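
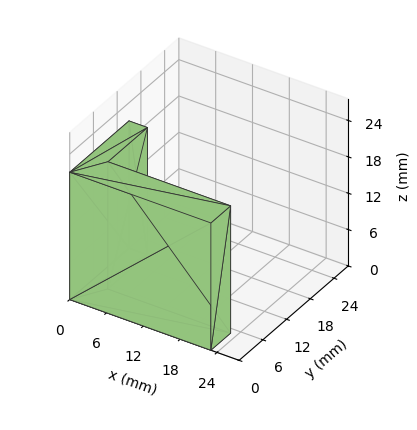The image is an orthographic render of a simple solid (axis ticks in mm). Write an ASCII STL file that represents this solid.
Reading the render: the shape is an L-shaped prism: outer 23 × 15 mm, arm thicknesses ≈ 5 mm (horizontal) and 3 mm (vertical), extruded 21 mm in z (dimensions read to the nearest mm from the axis ticks). For the STL, each face is triangulated and given an outward normal.

solid part
  facet normal 0.0000 0.0000 -1.0000
    outer loop
      vertex 23.00 5.00 0.00
      vertex 23.00 0.00 0.00
      vertex 0.00 0.00 0.00
    endloop
  endfacet
  facet normal 0.0000 0.0000 -1.0000
    outer loop
      vertex 3.00 5.00 0.00
      vertex 23.00 5.00 0.00
      vertex 0.00 0.00 0.00
    endloop
  endfacet
  facet normal 0.0000 0.0000 -1.0000
    outer loop
      vertex 3.00 15.00 0.00
      vertex 3.00 5.00 0.00
      vertex 0.00 0.00 0.00
    endloop
  endfacet
  facet normal 0.0000 0.0000 -1.0000
    outer loop
      vertex 0.00 15.00 0.00
      vertex 3.00 15.00 0.00
      vertex 0.00 0.00 0.00
    endloop
  endfacet
  facet normal 0.0000 0.0000 1.0000
    outer loop
      vertex 0.00 0.00 21.00
      vertex 23.00 0.00 21.00
      vertex 23.00 5.00 21.00
    endloop
  endfacet
  facet normal 0.0000 0.0000 1.0000
    outer loop
      vertex 0.00 0.00 21.00
      vertex 23.00 5.00 21.00
      vertex 3.00 5.00 21.00
    endloop
  endfacet
  facet normal 0.0000 0.0000 1.0000
    outer loop
      vertex 0.00 0.00 21.00
      vertex 3.00 5.00 21.00
      vertex 3.00 15.00 21.00
    endloop
  endfacet
  facet normal 0.0000 0.0000 1.0000
    outer loop
      vertex 0.00 0.00 21.00
      vertex 3.00 15.00 21.00
      vertex 0.00 15.00 21.00
    endloop
  endfacet
  facet normal 0.0000 -1.0000 0.0000
    outer loop
      vertex 0.00 0.00 0.00
      vertex 23.00 0.00 0.00
      vertex 23.00 0.00 21.00
    endloop
  endfacet
  facet normal 0.0000 -1.0000 0.0000
    outer loop
      vertex 0.00 0.00 0.00
      vertex 23.00 0.00 21.00
      vertex 0.00 0.00 21.00
    endloop
  endfacet
  facet normal 1.0000 0.0000 0.0000
    outer loop
      vertex 23.00 0.00 0.00
      vertex 23.00 5.00 0.00
      vertex 23.00 5.00 21.00
    endloop
  endfacet
  facet normal 1.0000 0.0000 0.0000
    outer loop
      vertex 23.00 0.00 0.00
      vertex 23.00 5.00 21.00
      vertex 23.00 0.00 21.00
    endloop
  endfacet
  facet normal 0.0000 1.0000 0.0000
    outer loop
      vertex 23.00 5.00 0.00
      vertex 3.00 5.00 0.00
      vertex 3.00 5.00 21.00
    endloop
  endfacet
  facet normal 0.0000 1.0000 0.0000
    outer loop
      vertex 23.00 5.00 0.00
      vertex 3.00 5.00 21.00
      vertex 23.00 5.00 21.00
    endloop
  endfacet
  facet normal 1.0000 0.0000 0.0000
    outer loop
      vertex 3.00 5.00 0.00
      vertex 3.00 15.00 0.00
      vertex 3.00 15.00 21.00
    endloop
  endfacet
  facet normal 1.0000 0.0000 0.0000
    outer loop
      vertex 3.00 5.00 0.00
      vertex 3.00 15.00 21.00
      vertex 3.00 5.00 21.00
    endloop
  endfacet
  facet normal 0.0000 1.0000 0.0000
    outer loop
      vertex 3.00 15.00 0.00
      vertex 0.00 15.00 0.00
      vertex 0.00 15.00 21.00
    endloop
  endfacet
  facet normal 0.0000 1.0000 0.0000
    outer loop
      vertex 3.00 15.00 0.00
      vertex 0.00 15.00 21.00
      vertex 3.00 15.00 21.00
    endloop
  endfacet
  facet normal -1.0000 0.0000 0.0000
    outer loop
      vertex 0.00 15.00 0.00
      vertex 0.00 0.00 0.00
      vertex 0.00 0.00 21.00
    endloop
  endfacet
  facet normal -1.0000 0.0000 0.0000
    outer loop
      vertex 0.00 15.00 0.00
      vertex 0.00 0.00 21.00
      vertex 0.00 15.00 21.00
    endloop
  endfacet
endsolid part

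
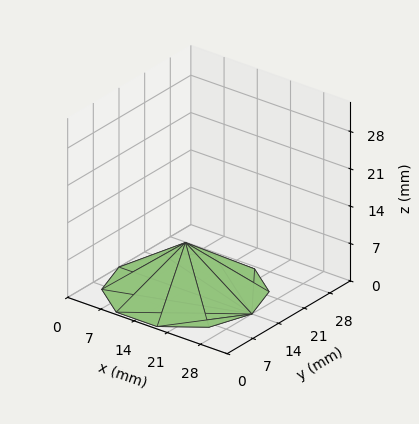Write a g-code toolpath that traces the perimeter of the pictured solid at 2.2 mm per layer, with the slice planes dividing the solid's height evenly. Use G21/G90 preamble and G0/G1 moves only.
Reading the render: the shape is a regular 10-sided pyramid, base circumscribed radius ≈ 14 mm, apex at z ≈ 9 mm (dimensions read to the nearest mm from the axis ticks). For the g-code, the solid's height is divided into equal slices at the stated Δz and each level perimeter traced with G1 moves after a G0 lift.

; perimeter-only toolpath
G21 ; units = mm
G90 ; absolute positioning
G28 ; home
; layer 1
G0 Z2.2
G0 X24.5 Y14.0
G1 X22.5 Y20.1
G1 X17.2 Y24.0
G1 X10.8 Y24.0
G1 X5.5 Y20.1
G1 X3.5 Y14.0
G1 X5.5 Y7.8
G1 X10.8 Y4.0
G1 X17.2 Y4.0
G1 X22.5 Y7.8
G1 X24.5 Y14.0
; layer 2
G0 Z4.5
G0 X21.0 Y14.0
G1 X19.6 Y18.1
G1 X16.1 Y20.6
G1 X11.8 Y20.6
G1 X8.3 Y18.1
G1 X7.0 Y14.0
G1 X8.3 Y9.9
G1 X11.8 Y7.3
G1 X16.1 Y7.3
G1 X19.6 Y9.9
G1 X21.0 Y14.0
; layer 3
G0 Z6.8
G0 X17.5 Y14.0
G1 X16.8 Y16.1
G1 X15.1 Y17.3
G1 X12.9 Y17.3
G1 X11.2 Y16.1
G1 X10.5 Y14.0
G1 X11.2 Y11.9
G1 X12.9 Y10.7
G1 X15.1 Y10.7
G1 X16.8 Y11.9
G1 X17.5 Y14.0
M2 ; end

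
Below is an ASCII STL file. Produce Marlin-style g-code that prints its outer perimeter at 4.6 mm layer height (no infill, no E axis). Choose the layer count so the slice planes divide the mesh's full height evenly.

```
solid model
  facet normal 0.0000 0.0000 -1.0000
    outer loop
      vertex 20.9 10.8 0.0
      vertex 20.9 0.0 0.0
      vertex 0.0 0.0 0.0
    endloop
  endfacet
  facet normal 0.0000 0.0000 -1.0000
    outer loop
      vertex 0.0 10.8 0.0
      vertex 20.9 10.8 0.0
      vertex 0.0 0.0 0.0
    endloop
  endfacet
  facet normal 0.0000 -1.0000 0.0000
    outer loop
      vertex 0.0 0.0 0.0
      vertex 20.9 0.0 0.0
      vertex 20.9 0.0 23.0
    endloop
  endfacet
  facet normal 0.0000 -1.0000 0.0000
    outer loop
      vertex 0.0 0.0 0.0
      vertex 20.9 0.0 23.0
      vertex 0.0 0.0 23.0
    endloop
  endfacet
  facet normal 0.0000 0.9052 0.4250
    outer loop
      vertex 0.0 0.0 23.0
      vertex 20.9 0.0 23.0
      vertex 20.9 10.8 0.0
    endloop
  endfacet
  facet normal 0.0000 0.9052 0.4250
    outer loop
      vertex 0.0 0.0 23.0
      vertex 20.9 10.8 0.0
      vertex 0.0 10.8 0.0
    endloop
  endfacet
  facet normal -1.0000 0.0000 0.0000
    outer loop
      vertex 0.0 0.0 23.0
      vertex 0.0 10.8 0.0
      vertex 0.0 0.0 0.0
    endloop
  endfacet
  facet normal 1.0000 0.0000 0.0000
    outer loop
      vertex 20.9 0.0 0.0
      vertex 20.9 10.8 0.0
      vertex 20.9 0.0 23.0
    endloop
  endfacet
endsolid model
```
; perimeter-only toolpath
G21 ; units = mm
G90 ; absolute positioning
G28 ; home
; layer 1
G0 Z4.6
G0 X0.0 Y0.0
G1 X20.9 Y0.0
G1 X20.9 Y8.6
G1 X0.0 Y8.6
G1 X0.0 Y0.0
; layer 2
G0 Z9.2
G0 X0.0 Y0.0
G1 X20.9 Y0.0
G1 X20.9 Y6.5
G1 X0.0 Y6.5
G1 X0.0 Y0.0
; layer 3
G0 Z13.8
G0 X0.0 Y0.0
G1 X20.9 Y0.0
G1 X20.9 Y4.3
G1 X0.0 Y4.3
G1 X0.0 Y0.0
; layer 4
G0 Z18.4
G0 X0.0 Y0.0
G1 X20.9 Y0.0
G1 X20.9 Y2.2
G1 X0.0 Y2.2
G1 X0.0 Y0.0
M2 ; end

The solid is a wedge (ramp): 20.9 × 10.8 mm base, rising to 23 mm along the y=0 edge and sloping linearly to z=0 at y=10.8. Slicing at Δz = 4.6 mm — 5 equal slices spanning the solid's height, so layer i sits at z = i·h/5 — gives 4 non-empty perimeters. Each is a 4-segment closed polygon; G0 lifts to the layer z and rapids to the start vertex, then G1 traces the edges. The cross-section shrinks linearly with z (the slice at the apex is degenerate and omitted).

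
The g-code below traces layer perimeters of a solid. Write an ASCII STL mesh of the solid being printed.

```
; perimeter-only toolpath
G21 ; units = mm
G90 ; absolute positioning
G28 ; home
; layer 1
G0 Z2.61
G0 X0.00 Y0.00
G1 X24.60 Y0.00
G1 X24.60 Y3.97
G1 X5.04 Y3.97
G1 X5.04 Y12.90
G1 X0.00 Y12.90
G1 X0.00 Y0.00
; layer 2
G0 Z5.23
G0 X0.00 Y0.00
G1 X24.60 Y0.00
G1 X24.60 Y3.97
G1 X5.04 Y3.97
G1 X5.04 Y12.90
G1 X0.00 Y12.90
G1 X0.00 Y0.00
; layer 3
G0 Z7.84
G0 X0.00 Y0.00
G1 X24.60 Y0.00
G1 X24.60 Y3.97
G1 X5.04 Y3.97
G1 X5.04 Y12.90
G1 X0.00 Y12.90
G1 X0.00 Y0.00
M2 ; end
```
solid part
  facet normal 0.0000 0.0000 -1.0000
    outer loop
      vertex 24.60 3.97 0.00
      vertex 24.60 0.00 0.00
      vertex 0.00 0.00 0.00
    endloop
  endfacet
  facet normal 0.0000 0.0000 -1.0000
    outer loop
      vertex 5.04 3.97 0.00
      vertex 24.60 3.97 0.00
      vertex 0.00 0.00 0.00
    endloop
  endfacet
  facet normal 0.0000 0.0000 -1.0000
    outer loop
      vertex 5.04 12.90 0.00
      vertex 5.04 3.97 0.00
      vertex 0.00 0.00 0.00
    endloop
  endfacet
  facet normal 0.0000 0.0000 -1.0000
    outer loop
      vertex 0.00 12.90 0.00
      vertex 5.04 12.90 0.00
      vertex 0.00 0.00 0.00
    endloop
  endfacet
  facet normal 0.0000 0.0000 1.0000
    outer loop
      vertex 0.00 0.00 7.84
      vertex 24.60 0.00 7.84
      vertex 24.60 3.97 7.84
    endloop
  endfacet
  facet normal 0.0000 0.0000 1.0000
    outer loop
      vertex 0.00 0.00 7.84
      vertex 24.60 3.97 7.84
      vertex 5.04 3.97 7.84
    endloop
  endfacet
  facet normal 0.0000 0.0000 1.0000
    outer loop
      vertex 0.00 0.00 7.84
      vertex 5.04 3.97 7.84
      vertex 5.04 12.90 7.84
    endloop
  endfacet
  facet normal 0.0000 0.0000 1.0000
    outer loop
      vertex 0.00 0.00 7.84
      vertex 5.04 12.90 7.84
      vertex 0.00 12.90 7.84
    endloop
  endfacet
  facet normal 0.0000 -1.0000 0.0000
    outer loop
      vertex 0.00 0.00 0.00
      vertex 24.60 0.00 0.00
      vertex 24.60 0.00 7.84
    endloop
  endfacet
  facet normal 0.0000 -1.0000 0.0000
    outer loop
      vertex 0.00 0.00 0.00
      vertex 24.60 0.00 7.84
      vertex 0.00 0.00 7.84
    endloop
  endfacet
  facet normal 1.0000 0.0000 0.0000
    outer loop
      vertex 24.60 0.00 0.00
      vertex 24.60 3.97 0.00
      vertex 24.60 3.97 7.84
    endloop
  endfacet
  facet normal 1.0000 0.0000 0.0000
    outer loop
      vertex 24.60 0.00 0.00
      vertex 24.60 3.97 7.84
      vertex 24.60 0.00 7.84
    endloop
  endfacet
  facet normal 0.0000 1.0000 0.0000
    outer loop
      vertex 24.60 3.97 0.00
      vertex 5.04 3.97 0.00
      vertex 5.04 3.97 7.84
    endloop
  endfacet
  facet normal 0.0000 1.0000 0.0000
    outer loop
      vertex 24.60 3.97 0.00
      vertex 5.04 3.97 7.84
      vertex 24.60 3.97 7.84
    endloop
  endfacet
  facet normal 1.0000 0.0000 0.0000
    outer loop
      vertex 5.04 3.97 0.00
      vertex 5.04 12.90 0.00
      vertex 5.04 12.90 7.84
    endloop
  endfacet
  facet normal 1.0000 0.0000 0.0000
    outer loop
      vertex 5.04 3.97 0.00
      vertex 5.04 12.90 7.84
      vertex 5.04 3.97 7.84
    endloop
  endfacet
  facet normal 0.0000 1.0000 0.0000
    outer loop
      vertex 5.04 12.90 0.00
      vertex 0.00 12.90 0.00
      vertex 0.00 12.90 7.84
    endloop
  endfacet
  facet normal 0.0000 1.0000 0.0000
    outer loop
      vertex 5.04 12.90 0.00
      vertex 0.00 12.90 7.84
      vertex 5.04 12.90 7.84
    endloop
  endfacet
  facet normal -1.0000 0.0000 0.0000
    outer loop
      vertex 0.00 12.90 0.00
      vertex 0.00 0.00 0.00
      vertex 0.00 0.00 7.84
    endloop
  endfacet
  facet normal -1.0000 0.0000 0.0000
    outer loop
      vertex 0.00 12.90 0.00
      vertex 0.00 0.00 7.84
      vertex 0.00 12.90 7.84
    endloop
  endfacet
endsolid part

The G0 Z moves step by Δz≈2.61 mm. Every layer's G1 loop is the same polygon, so the solid is a straight extrusion of it from z=0 to z≈7.84. Closing with flat bottom and top caps and triangulating gives 20 facets — an L-shaped prism: outer 24.6 × 12.9 mm, arm thicknesses ≈ 3.97 mm (horizontal) and 5.04 mm (vertical), extruded 7.84 mm in z.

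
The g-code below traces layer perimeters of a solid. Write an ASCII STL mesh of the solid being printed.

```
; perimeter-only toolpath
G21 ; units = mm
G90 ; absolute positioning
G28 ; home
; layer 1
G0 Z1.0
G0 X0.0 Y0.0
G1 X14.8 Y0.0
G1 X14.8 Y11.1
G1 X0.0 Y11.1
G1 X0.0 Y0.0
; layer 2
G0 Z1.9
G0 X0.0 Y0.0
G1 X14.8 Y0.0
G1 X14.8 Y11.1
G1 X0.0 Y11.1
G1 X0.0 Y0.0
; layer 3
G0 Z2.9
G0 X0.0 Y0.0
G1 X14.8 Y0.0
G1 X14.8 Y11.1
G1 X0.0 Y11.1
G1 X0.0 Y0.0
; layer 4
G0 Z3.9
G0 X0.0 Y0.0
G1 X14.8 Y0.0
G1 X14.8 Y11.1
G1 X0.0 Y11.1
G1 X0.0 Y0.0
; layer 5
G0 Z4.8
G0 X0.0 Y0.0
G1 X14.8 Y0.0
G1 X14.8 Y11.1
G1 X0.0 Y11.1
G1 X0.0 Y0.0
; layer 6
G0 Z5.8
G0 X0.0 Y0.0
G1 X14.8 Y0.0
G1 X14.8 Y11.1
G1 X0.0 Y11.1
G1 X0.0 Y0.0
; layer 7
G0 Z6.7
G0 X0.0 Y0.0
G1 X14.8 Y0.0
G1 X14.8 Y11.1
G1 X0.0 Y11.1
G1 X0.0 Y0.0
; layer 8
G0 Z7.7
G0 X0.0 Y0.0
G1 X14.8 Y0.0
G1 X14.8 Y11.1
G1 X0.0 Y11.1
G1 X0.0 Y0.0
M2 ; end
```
solid part
  facet normal 0.0000 0.0000 -1.0000
    outer loop
      vertex 14.8 11.1 0.0
      vertex 14.8 0.0 0.0
      vertex 0.0 0.0 0.0
    endloop
  endfacet
  facet normal 0.0000 0.0000 -1.0000
    outer loop
      vertex 0.0 11.1 0.0
      vertex 14.8 11.1 0.0
      vertex 0.0 0.0 0.0
    endloop
  endfacet
  facet normal 0.0000 0.0000 1.0000
    outer loop
      vertex 0.0 0.0 7.7
      vertex 14.8 0.0 7.7
      vertex 14.8 11.1 7.7
    endloop
  endfacet
  facet normal 0.0000 0.0000 1.0000
    outer loop
      vertex 0.0 0.0 7.7
      vertex 14.8 11.1 7.7
      vertex 0.0 11.1 7.7
    endloop
  endfacet
  facet normal 0.0000 -1.0000 0.0000
    outer loop
      vertex 0.0 0.0 0.0
      vertex 14.8 0.0 0.0
      vertex 14.8 0.0 7.7
    endloop
  endfacet
  facet normal 0.0000 -1.0000 0.0000
    outer loop
      vertex 0.0 0.0 0.0
      vertex 14.8 0.0 7.7
      vertex 0.0 0.0 7.7
    endloop
  endfacet
  facet normal 0.0000 1.0000 0.0000
    outer loop
      vertex 14.8 11.1 7.7
      vertex 14.8 11.1 0.0
      vertex 0.0 11.1 0.0
    endloop
  endfacet
  facet normal 0.0000 1.0000 0.0000
    outer loop
      vertex 0.0 11.1 7.7
      vertex 14.8 11.1 7.7
      vertex 0.0 11.1 0.0
    endloop
  endfacet
  facet normal -1.0000 0.0000 0.0000
    outer loop
      vertex 0.0 11.1 7.7
      vertex 0.0 11.1 0.0
      vertex 0.0 0.0 0.0
    endloop
  endfacet
  facet normal -1.0000 0.0000 0.0000
    outer loop
      vertex 0.0 0.0 7.7
      vertex 0.0 11.1 7.7
      vertex 0.0 0.0 0.0
    endloop
  endfacet
  facet normal 1.0000 0.0000 0.0000
    outer loop
      vertex 14.8 0.0 0.0
      vertex 14.8 11.1 0.0
      vertex 14.8 11.1 7.7
    endloop
  endfacet
  facet normal 1.0000 0.0000 0.0000
    outer loop
      vertex 14.8 0.0 0.0
      vertex 14.8 11.1 7.7
      vertex 14.8 0.0 7.7
    endloop
  endfacet
endsolid part

The G0 Z moves step by Δz≈1.0 mm. Every layer's G1 loop is the same polygon, so the solid is a straight extrusion of it from z=0 to z≈7.7. Closing with flat bottom and top caps and triangulating gives 12 facets — a rectangular box, roughly 14.8 × 11.1 mm footprint and 7.7 mm tall.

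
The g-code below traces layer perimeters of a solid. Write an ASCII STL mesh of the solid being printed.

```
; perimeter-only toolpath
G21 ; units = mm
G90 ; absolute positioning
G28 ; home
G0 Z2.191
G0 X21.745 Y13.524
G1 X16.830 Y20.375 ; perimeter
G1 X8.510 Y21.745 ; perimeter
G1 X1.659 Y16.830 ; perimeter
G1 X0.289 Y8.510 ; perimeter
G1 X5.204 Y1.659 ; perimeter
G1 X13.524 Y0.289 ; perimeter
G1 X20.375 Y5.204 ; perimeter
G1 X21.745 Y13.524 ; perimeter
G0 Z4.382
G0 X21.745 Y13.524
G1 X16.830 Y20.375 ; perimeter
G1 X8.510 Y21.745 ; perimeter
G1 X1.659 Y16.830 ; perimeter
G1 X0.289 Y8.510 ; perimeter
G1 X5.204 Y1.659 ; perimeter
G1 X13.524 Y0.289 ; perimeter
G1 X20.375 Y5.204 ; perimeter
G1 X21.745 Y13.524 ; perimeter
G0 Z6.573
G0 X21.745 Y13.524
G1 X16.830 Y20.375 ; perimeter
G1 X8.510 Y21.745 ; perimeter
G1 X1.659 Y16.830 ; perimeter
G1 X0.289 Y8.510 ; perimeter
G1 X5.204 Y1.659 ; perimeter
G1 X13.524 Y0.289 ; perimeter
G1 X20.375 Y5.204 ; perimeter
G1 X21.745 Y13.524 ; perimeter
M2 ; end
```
solid part
  facet normal 0.0000 0.0000 -1.0000
    outer loop
      vertex 8.510 21.745 0.000
      vertex 16.830 20.375 0.000
      vertex 21.745 13.524 0.000
    endloop
  endfacet
  facet normal 0.0000 0.0000 -1.0000
    outer loop
      vertex 1.659 16.830 0.000
      vertex 8.510 21.745 0.000
      vertex 21.745 13.524 0.000
    endloop
  endfacet
  facet normal 0.0000 0.0000 -1.0000
    outer loop
      vertex 0.289 8.510 0.000
      vertex 1.659 16.830 0.000
      vertex 21.745 13.524 0.000
    endloop
  endfacet
  facet normal 0.0000 0.0000 -1.0000
    outer loop
      vertex 5.204 1.659 0.000
      vertex 0.289 8.510 0.000
      vertex 21.745 13.524 0.000
    endloop
  endfacet
  facet normal 0.0000 0.0000 -1.0000
    outer loop
      vertex 13.524 0.289 0.000
      vertex 5.204 1.659 0.000
      vertex 21.745 13.524 0.000
    endloop
  endfacet
  facet normal 0.0000 0.0000 -1.0000
    outer loop
      vertex 20.375 5.204 0.000
      vertex 13.524 0.289 0.000
      vertex 21.745 13.524 0.000
    endloop
  endfacet
  facet normal 0.0000 0.0000 1.0000
    outer loop
      vertex 21.745 13.524 6.573
      vertex 16.830 20.375 6.573
      vertex 8.510 21.745 6.573
    endloop
  endfacet
  facet normal 0.0000 0.0000 1.0000
    outer loop
      vertex 21.745 13.524 6.573
      vertex 8.510 21.745 6.573
      vertex 1.659 16.830 6.573
    endloop
  endfacet
  facet normal 0.0000 0.0000 1.0000
    outer loop
      vertex 21.745 13.524 6.573
      vertex 1.659 16.830 6.573
      vertex 0.289 8.510 6.573
    endloop
  endfacet
  facet normal 0.0000 0.0000 1.0000
    outer loop
      vertex 21.745 13.524 6.573
      vertex 0.289 8.510 6.573
      vertex 5.204 1.659 6.573
    endloop
  endfacet
  facet normal 0.0000 0.0000 1.0000
    outer loop
      vertex 21.745 13.524 6.573
      vertex 5.204 1.659 6.573
      vertex 13.524 0.289 6.573
    endloop
  endfacet
  facet normal 0.0000 0.0000 1.0000
    outer loop
      vertex 21.745 13.524 6.573
      vertex 13.524 0.289 6.573
      vertex 20.375 5.204 6.573
    endloop
  endfacet
  facet normal 0.8125 0.5829 0.0000
    outer loop
      vertex 21.745 13.524 0.000
      vertex 16.830 20.375 0.000
      vertex 16.830 20.375 6.573
    endloop
  endfacet
  facet normal 0.8125 0.5829 0.0000
    outer loop
      vertex 21.745 13.524 0.000
      vertex 16.830 20.375 6.573
      vertex 21.745 13.524 6.573
    endloop
  endfacet
  facet normal 0.1625 0.9867 0.0000
    outer loop
      vertex 16.830 20.375 0.000
      vertex 8.510 21.745 0.000
      vertex 8.510 21.745 6.573
    endloop
  endfacet
  facet normal 0.1625 0.9867 0.0000
    outer loop
      vertex 16.830 20.375 0.000
      vertex 8.510 21.745 6.573
      vertex 16.830 20.375 6.573
    endloop
  endfacet
  facet normal -0.5829 0.8125 0.0000
    outer loop
      vertex 8.510 21.745 0.000
      vertex 1.659 16.830 0.000
      vertex 1.659 16.830 6.573
    endloop
  endfacet
  facet normal -0.5829 0.8125 0.0000
    outer loop
      vertex 8.510 21.745 0.000
      vertex 1.659 16.830 6.573
      vertex 8.510 21.745 6.573
    endloop
  endfacet
  facet normal -0.9867 0.1625 0.0000
    outer loop
      vertex 1.659 16.830 0.000
      vertex 0.289 8.510 0.000
      vertex 0.289 8.510 6.573
    endloop
  endfacet
  facet normal -0.9867 0.1625 0.0000
    outer loop
      vertex 1.659 16.830 0.000
      vertex 0.289 8.510 6.573
      vertex 1.659 16.830 6.573
    endloop
  endfacet
  facet normal -0.8125 -0.5829 0.0000
    outer loop
      vertex 0.289 8.510 0.000
      vertex 5.204 1.659 0.000
      vertex 5.204 1.659 6.573
    endloop
  endfacet
  facet normal -0.8125 -0.5829 0.0000
    outer loop
      vertex 0.289 8.510 0.000
      vertex 5.204 1.659 6.573
      vertex 0.289 8.510 6.573
    endloop
  endfacet
  facet normal -0.1625 -0.9867 0.0000
    outer loop
      vertex 5.204 1.659 0.000
      vertex 13.524 0.289 0.000
      vertex 13.524 0.289 6.573
    endloop
  endfacet
  facet normal -0.1625 -0.9867 0.0000
    outer loop
      vertex 5.204 1.659 0.000
      vertex 13.524 0.289 6.573
      vertex 5.204 1.659 6.573
    endloop
  endfacet
  facet normal 0.5829 -0.8125 0.0000
    outer loop
      vertex 13.524 0.289 0.000
      vertex 20.375 5.204 0.000
      vertex 20.375 5.204 6.573
    endloop
  endfacet
  facet normal 0.5829 -0.8125 0.0000
    outer loop
      vertex 13.524 0.289 0.000
      vertex 20.375 5.204 6.573
      vertex 13.524 0.289 6.573
    endloop
  endfacet
  facet normal 0.9867 -0.1625 0.0000
    outer loop
      vertex 20.375 5.204 0.000
      vertex 21.745 13.524 0.000
      vertex 21.745 13.524 6.573
    endloop
  endfacet
  facet normal 0.9867 -0.1625 0.0000
    outer loop
      vertex 20.375 5.204 0.000
      vertex 21.745 13.524 6.573
      vertex 20.375 5.204 6.573
    endloop
  endfacet
endsolid part

The G0 Z moves step by Δz≈2.191 mm. Every layer's G1 loop is the same polygon, so the solid is a straight extrusion of it from z=0 to z≈6.57. Closing with flat bottom and top caps and triangulating gives 28 facets — a regular 8-sided prism (a cylinder approximated with 8 flat sides), circumscribed radius ≈ 11 mm, height ≈ 6.57 mm.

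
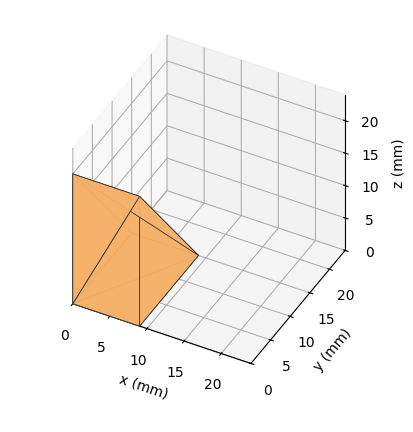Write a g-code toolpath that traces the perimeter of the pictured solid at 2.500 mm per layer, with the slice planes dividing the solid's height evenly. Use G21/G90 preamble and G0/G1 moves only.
Reading the render: the shape is a wedge (ramp): 9 × 15 mm base, rising to 20 mm along the y=0 edge and sloping linearly to z=0 at y=15 (dimensions read to the nearest mm from the axis ticks). For the g-code, the solid's height is divided into equal slices at the stated Δz and each level perimeter traced with G1 moves after a G0 lift.

; perimeter-only toolpath
G21 ; units = mm
G90 ; absolute positioning
G28 ; home
; layer 1
G0 Z2.500
G0 X0.000 Y0.000
G1 X9.000 Y0.000
G1 X9.000 Y13.125
G1 X0.000 Y13.125
G1 X0.000 Y0.000
; layer 2
G0 Z5.000
G0 X0.000 Y0.000
G1 X9.000 Y0.000
G1 X9.000 Y11.250
G1 X0.000 Y11.250
G1 X0.000 Y0.000
; layer 3
G0 Z7.500
G0 X0.000 Y0.000
G1 X9.000 Y0.000
G1 X9.000 Y9.375
G1 X0.000 Y9.375
G1 X0.000 Y0.000
; layer 4
G0 Z10.000
G0 X0.000 Y0.000
G1 X9.000 Y0.000
G1 X9.000 Y7.500
G1 X0.000 Y7.500
G1 X0.000 Y0.000
; layer 5
G0 Z12.500
G0 X0.000 Y0.000
G1 X9.000 Y0.000
G1 X9.000 Y5.625
G1 X0.000 Y5.625
G1 X0.000 Y0.000
; layer 6
G0 Z15.000
G0 X0.000 Y0.000
G1 X9.000 Y0.000
G1 X9.000 Y3.750
G1 X0.000 Y3.750
G1 X0.000 Y0.000
; layer 7
G0 Z17.500
G0 X0.000 Y0.000
G1 X9.000 Y0.000
G1 X9.000 Y1.875
G1 X0.000 Y1.875
G1 X0.000 Y0.000
M2 ; end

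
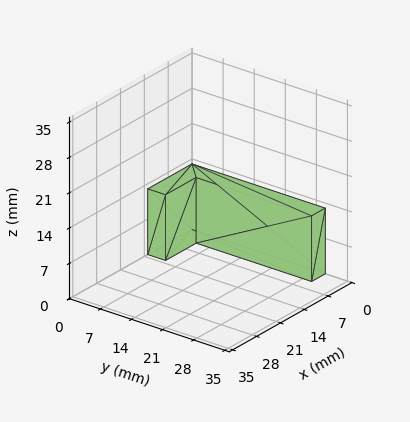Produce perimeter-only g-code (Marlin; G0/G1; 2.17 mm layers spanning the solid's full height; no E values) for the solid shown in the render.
Reading the render: the shape is an L-shaped prism: outer 13 × 30 mm, arm thicknesses ≈ 4 mm (horizontal) and 4 mm (vertical), extruded 13 mm in z (dimensions read to the nearest mm from the axis ticks). For the g-code, the solid's height is divided into equal slices at the stated Δz and each level perimeter traced with G1 moves after a G0 lift.

; perimeter-only toolpath
G21 ; units = mm
G90 ; absolute positioning
G28 ; home
; layer 1
G0 Z2.17
G0 X0.00 Y0.00
G1 X13.00 Y0.00
G1 X13.00 Y4.00
G1 X4.00 Y4.00
G1 X4.00 Y30.00
G1 X0.00 Y30.00
G1 X0.00 Y0.00
; layer 2
G0 Z4.33
G0 X0.00 Y0.00
G1 X13.00 Y0.00
G1 X13.00 Y4.00
G1 X4.00 Y4.00
G1 X4.00 Y30.00
G1 X0.00 Y30.00
G1 X0.00 Y0.00
; layer 3
G0 Z6.50
G0 X0.00 Y0.00
G1 X13.00 Y0.00
G1 X13.00 Y4.00
G1 X4.00 Y4.00
G1 X4.00 Y30.00
G1 X0.00 Y30.00
G1 X0.00 Y0.00
; layer 4
G0 Z8.67
G0 X0.00 Y0.00
G1 X13.00 Y0.00
G1 X13.00 Y4.00
G1 X4.00 Y4.00
G1 X4.00 Y30.00
G1 X0.00 Y30.00
G1 X0.00 Y0.00
; layer 5
G0 Z10.83
G0 X0.00 Y0.00
G1 X13.00 Y0.00
G1 X13.00 Y4.00
G1 X4.00 Y4.00
G1 X4.00 Y30.00
G1 X0.00 Y30.00
G1 X0.00 Y0.00
; layer 6
G0 Z13.00
G0 X0.00 Y0.00
G1 X13.00 Y0.00
G1 X13.00 Y4.00
G1 X4.00 Y4.00
G1 X4.00 Y30.00
G1 X0.00 Y30.00
G1 X0.00 Y0.00
M2 ; end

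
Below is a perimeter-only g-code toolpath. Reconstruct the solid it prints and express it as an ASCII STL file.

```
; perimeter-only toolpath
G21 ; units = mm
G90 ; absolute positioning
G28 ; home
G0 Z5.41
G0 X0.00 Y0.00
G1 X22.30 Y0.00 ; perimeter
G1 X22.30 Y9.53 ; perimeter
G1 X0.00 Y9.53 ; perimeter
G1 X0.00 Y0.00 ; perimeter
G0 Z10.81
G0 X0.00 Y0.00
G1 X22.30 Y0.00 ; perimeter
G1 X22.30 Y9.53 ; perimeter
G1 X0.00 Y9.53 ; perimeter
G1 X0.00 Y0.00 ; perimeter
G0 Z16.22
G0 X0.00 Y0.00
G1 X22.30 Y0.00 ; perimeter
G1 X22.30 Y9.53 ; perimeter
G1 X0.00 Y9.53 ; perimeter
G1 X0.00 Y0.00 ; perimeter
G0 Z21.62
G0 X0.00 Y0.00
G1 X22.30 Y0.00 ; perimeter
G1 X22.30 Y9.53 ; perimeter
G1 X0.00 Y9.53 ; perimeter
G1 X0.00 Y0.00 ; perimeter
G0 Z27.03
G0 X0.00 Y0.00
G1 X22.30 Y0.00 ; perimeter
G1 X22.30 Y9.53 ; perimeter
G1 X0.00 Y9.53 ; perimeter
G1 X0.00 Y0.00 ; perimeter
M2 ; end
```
solid part
  facet normal 0.0000 0.0000 -1.0000
    outer loop
      vertex 22.30 9.53 0.00
      vertex 22.30 0.00 0.00
      vertex 0.00 0.00 0.00
    endloop
  endfacet
  facet normal 0.0000 0.0000 -1.0000
    outer loop
      vertex 0.00 9.53 0.00
      vertex 22.30 9.53 0.00
      vertex 0.00 0.00 0.00
    endloop
  endfacet
  facet normal 0.0000 0.0000 1.0000
    outer loop
      vertex 0.00 0.00 27.03
      vertex 22.30 0.00 27.03
      vertex 22.30 9.53 27.03
    endloop
  endfacet
  facet normal 0.0000 0.0000 1.0000
    outer loop
      vertex 0.00 0.00 27.03
      vertex 22.30 9.53 27.03
      vertex 0.00 9.53 27.03
    endloop
  endfacet
  facet normal 0.0000 -1.0000 0.0000
    outer loop
      vertex 0.00 0.00 0.00
      vertex 22.30 0.00 0.00
      vertex 22.30 0.00 27.03
    endloop
  endfacet
  facet normal 0.0000 -1.0000 0.0000
    outer loop
      vertex 0.00 0.00 0.00
      vertex 22.30 0.00 27.03
      vertex 0.00 0.00 27.03
    endloop
  endfacet
  facet normal 0.0000 1.0000 0.0000
    outer loop
      vertex 22.30 9.53 27.03
      vertex 22.30 9.53 0.00
      vertex 0.00 9.53 0.00
    endloop
  endfacet
  facet normal 0.0000 1.0000 0.0000
    outer loop
      vertex 0.00 9.53 27.03
      vertex 22.30 9.53 27.03
      vertex 0.00 9.53 0.00
    endloop
  endfacet
  facet normal -1.0000 0.0000 0.0000
    outer loop
      vertex 0.00 9.53 27.03
      vertex 0.00 9.53 0.00
      vertex 0.00 0.00 0.00
    endloop
  endfacet
  facet normal -1.0000 0.0000 0.0000
    outer loop
      vertex 0.00 0.00 27.03
      vertex 0.00 9.53 27.03
      vertex 0.00 0.00 0.00
    endloop
  endfacet
  facet normal 1.0000 0.0000 0.0000
    outer loop
      vertex 22.30 0.00 0.00
      vertex 22.30 9.53 0.00
      vertex 22.30 9.53 27.03
    endloop
  endfacet
  facet normal 1.0000 0.0000 0.0000
    outer loop
      vertex 22.30 0.00 0.00
      vertex 22.30 9.53 27.03
      vertex 22.30 0.00 27.03
    endloop
  endfacet
endsolid part

The G0 Z moves step by Δz≈5.41 mm. Every layer's G1 loop is the same polygon, so the solid is a straight extrusion of it from z=0 to z≈27. Closing with flat bottom and top caps and triangulating gives 12 facets — a rectangular box, roughly 22.3 × 9.53 mm footprint and 27 mm tall.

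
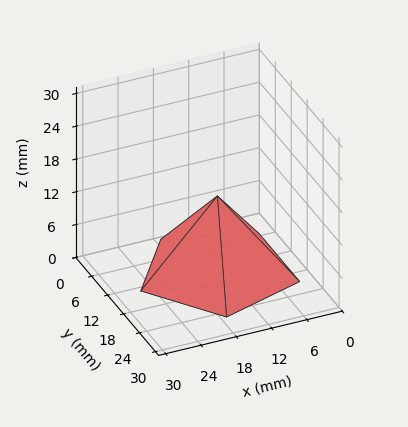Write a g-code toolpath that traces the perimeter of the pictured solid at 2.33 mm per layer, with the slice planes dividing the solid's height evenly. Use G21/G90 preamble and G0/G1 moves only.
Reading the render: the shape is a regular 5-sided pyramid, base circumscribed radius ≈ 13 mm, apex at z ≈ 14 mm (dimensions read to the nearest mm from the axis ticks). For the g-code, the solid's height is divided into equal slices at the stated Δz and each level perimeter traced with G1 moves after a G0 lift.

; perimeter-only toolpath
G21 ; units = mm
G90 ; absolute positioning
G28 ; home
; layer 1
G0 Z2.33
G0 X23.83 Y13.00
G1 X16.35 Y23.30
G1 X4.23 Y19.37
G1 X4.23 Y6.63
G1 X16.35 Y2.70
G1 X23.83 Y13.00
; layer 2
G0 Z4.67
G0 X21.67 Y13.00
G1 X15.68 Y21.24
G1 X5.99 Y18.09
G1 X5.99 Y7.91
G1 X15.68 Y4.76
G1 X21.67 Y13.00
; layer 3
G0 Z7.00
G0 X19.50 Y13.00
G1 X15.01 Y19.18
G1 X7.74 Y16.82
G1 X7.74 Y9.18
G1 X15.01 Y6.82
G1 X19.50 Y13.00
; layer 4
G0 Z9.33
G0 X17.33 Y13.00
G1 X14.34 Y17.12
G1 X9.49 Y15.55
G1 X9.49 Y10.45
G1 X14.34 Y8.88
G1 X17.33 Y13.00
; layer 5
G0 Z11.67
G0 X15.17 Y13.00
G1 X13.67 Y15.06
G1 X11.25 Y14.27
G1 X11.25 Y11.73
G1 X13.67 Y10.94
G1 X15.17 Y13.00
M2 ; end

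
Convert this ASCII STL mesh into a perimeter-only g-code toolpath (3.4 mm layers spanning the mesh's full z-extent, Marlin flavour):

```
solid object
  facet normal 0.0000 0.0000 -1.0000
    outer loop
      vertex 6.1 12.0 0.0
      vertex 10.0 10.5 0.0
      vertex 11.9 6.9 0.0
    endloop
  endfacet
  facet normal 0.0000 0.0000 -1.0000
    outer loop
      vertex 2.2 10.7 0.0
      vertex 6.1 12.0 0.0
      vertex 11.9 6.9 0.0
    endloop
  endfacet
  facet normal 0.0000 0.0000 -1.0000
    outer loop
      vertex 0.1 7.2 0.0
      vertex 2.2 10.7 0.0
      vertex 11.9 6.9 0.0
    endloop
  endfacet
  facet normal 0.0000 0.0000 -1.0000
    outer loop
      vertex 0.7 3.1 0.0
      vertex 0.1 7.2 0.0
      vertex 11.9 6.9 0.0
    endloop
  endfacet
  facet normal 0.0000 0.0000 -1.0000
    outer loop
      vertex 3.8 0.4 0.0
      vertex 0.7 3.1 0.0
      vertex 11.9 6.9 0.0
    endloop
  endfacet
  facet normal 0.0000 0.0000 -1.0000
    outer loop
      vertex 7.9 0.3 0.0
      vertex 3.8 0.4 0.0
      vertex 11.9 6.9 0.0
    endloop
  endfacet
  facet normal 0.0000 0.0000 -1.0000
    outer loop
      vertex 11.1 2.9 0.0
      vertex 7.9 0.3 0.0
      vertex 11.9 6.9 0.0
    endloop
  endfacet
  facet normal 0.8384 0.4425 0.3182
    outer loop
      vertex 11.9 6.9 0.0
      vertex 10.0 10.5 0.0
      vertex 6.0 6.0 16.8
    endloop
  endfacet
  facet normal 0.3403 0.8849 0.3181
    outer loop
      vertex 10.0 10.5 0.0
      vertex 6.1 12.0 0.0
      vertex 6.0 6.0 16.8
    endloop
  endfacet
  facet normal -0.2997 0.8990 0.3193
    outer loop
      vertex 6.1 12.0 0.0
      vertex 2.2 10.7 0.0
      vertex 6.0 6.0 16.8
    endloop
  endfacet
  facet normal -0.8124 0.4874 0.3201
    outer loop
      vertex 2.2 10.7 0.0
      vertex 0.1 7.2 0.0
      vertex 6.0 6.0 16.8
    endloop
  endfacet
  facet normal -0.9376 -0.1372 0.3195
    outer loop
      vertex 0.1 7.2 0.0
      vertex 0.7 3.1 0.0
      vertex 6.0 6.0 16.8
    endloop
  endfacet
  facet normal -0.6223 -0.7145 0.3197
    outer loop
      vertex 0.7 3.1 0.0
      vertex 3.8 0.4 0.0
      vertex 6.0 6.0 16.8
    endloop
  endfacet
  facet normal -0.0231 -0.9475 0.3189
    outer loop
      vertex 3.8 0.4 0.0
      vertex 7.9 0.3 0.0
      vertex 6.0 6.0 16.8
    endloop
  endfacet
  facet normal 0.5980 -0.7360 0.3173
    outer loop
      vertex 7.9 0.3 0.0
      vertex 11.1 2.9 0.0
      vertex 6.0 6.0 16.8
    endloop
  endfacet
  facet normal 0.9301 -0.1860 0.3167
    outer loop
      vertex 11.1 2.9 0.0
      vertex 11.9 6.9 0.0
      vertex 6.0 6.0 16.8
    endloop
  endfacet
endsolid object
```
; perimeter-only toolpath
G21 ; units = mm
G90 ; absolute positioning
G28 ; home
; layer 1
G0 Z3.4
G0 X10.7 Y6.7
G1 X9.2 Y9.6
G1 X6.1 Y10.8
G1 X3.0 Y9.8
G1 X1.3 Y7.0
G1 X1.8 Y3.7
G1 X4.2 Y1.5
G1 X7.5 Y1.4
G1 X10.1 Y3.5
G1 X10.7 Y6.7
; layer 2
G0 Z6.7
G0 X9.5 Y6.5
G1 X8.4 Y8.7
G1 X6.1 Y9.6
G1 X3.7 Y8.8
G1 X2.5 Y6.7
G1 X2.8 Y4.3
G1 X4.7 Y2.6
G1 X7.1 Y2.6
G1 X9.1 Y4.1
G1 X9.5 Y6.5
; layer 3
G0 Z10.1
G0 X8.4 Y6.4
G1 X7.6 Y7.8
G1 X6.0 Y8.4
G1 X4.5 Y7.9
G1 X3.6 Y6.5
G1 X3.9 Y4.8
G1 X5.1 Y3.8
G1 X6.8 Y3.7
G1 X8.0 Y4.8
G1 X8.4 Y6.4
; layer 4
G0 Z13.4
G0 X7.2 Y6.2
G1 X6.8 Y6.9
G1 X6.0 Y7.2
G1 X5.2 Y6.9
G1 X4.8 Y6.2
G1 X4.9 Y5.4
G1 X5.6 Y4.9
G1 X6.4 Y4.9
G1 X7.0 Y5.4
G1 X7.2 Y6.2
M2 ; end

The solid is a regular 9-sided pyramid, base circumscribed radius ≈ 6 mm, apex at z ≈ 16.8 mm. Slicing at Δz = 3.4 mm — 5 equal slices spanning the solid's height, so layer i sits at z = i·h/5 — gives 4 non-empty perimeters. Each is a 9-segment closed polygon; G0 lifts to the layer z and rapids to the start vertex, then G1 traces the edges. The cross-section shrinks linearly with z (the slice at the apex is degenerate and omitted).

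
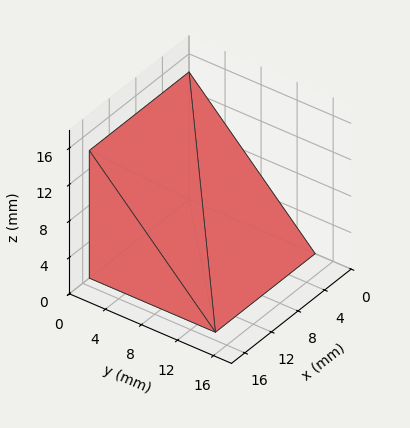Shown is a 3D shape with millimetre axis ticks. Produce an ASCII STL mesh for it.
Reading the render: the shape is a wedge (ramp): 15 × 14 mm base, rising to 14 mm along the y=0 edge and sloping linearly to z=0 at y=14 (dimensions read to the nearest mm from the axis ticks). For the STL, each face is triangulated and given an outward normal.

solid part
  facet normal 0.0000 0.0000 -1.0000
    outer loop
      vertex 15.00 14.00 0.00
      vertex 15.00 0.00 0.00
      vertex 0.00 0.00 0.00
    endloop
  endfacet
  facet normal 0.0000 0.0000 -1.0000
    outer loop
      vertex 0.00 14.00 0.00
      vertex 15.00 14.00 0.00
      vertex 0.00 0.00 0.00
    endloop
  endfacet
  facet normal 0.0000 -1.0000 0.0000
    outer loop
      vertex 0.00 0.00 0.00
      vertex 15.00 0.00 0.00
      vertex 15.00 0.00 14.00
    endloop
  endfacet
  facet normal 0.0000 -1.0000 0.0000
    outer loop
      vertex 0.00 0.00 0.00
      vertex 15.00 0.00 14.00
      vertex 0.00 0.00 14.00
    endloop
  endfacet
  facet normal 0.0000 0.7071 0.7071
    outer loop
      vertex 0.00 0.00 14.00
      vertex 15.00 0.00 14.00
      vertex 15.00 14.00 0.00
    endloop
  endfacet
  facet normal 0.0000 0.7071 0.7071
    outer loop
      vertex 0.00 0.00 14.00
      vertex 15.00 14.00 0.00
      vertex 0.00 14.00 0.00
    endloop
  endfacet
  facet normal -1.0000 0.0000 0.0000
    outer loop
      vertex 0.00 0.00 14.00
      vertex 0.00 14.00 0.00
      vertex 0.00 0.00 0.00
    endloop
  endfacet
  facet normal 1.0000 0.0000 0.0000
    outer loop
      vertex 15.00 0.00 0.00
      vertex 15.00 14.00 0.00
      vertex 15.00 0.00 14.00
    endloop
  endfacet
endsolid part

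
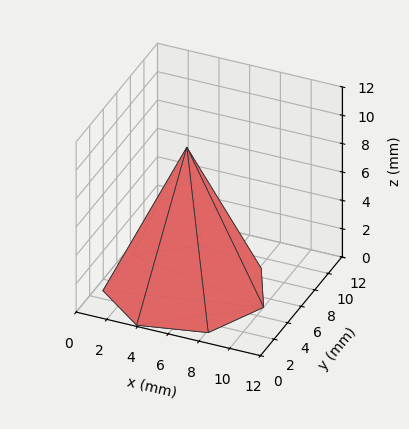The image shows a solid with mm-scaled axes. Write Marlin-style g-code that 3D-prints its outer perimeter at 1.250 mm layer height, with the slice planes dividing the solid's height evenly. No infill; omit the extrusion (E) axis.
Reading the render: the shape is a regular 7-sided pyramid, base circumscribed radius ≈ 5 mm, apex at z ≈ 10 mm (dimensions read to the nearest mm from the axis ticks). For the g-code, the solid's height is divided into equal slices at the stated Δz and each level perimeter traced with G1 moves after a G0 lift.

; perimeter-only toolpath
G21 ; units = mm
G90 ; absolute positioning
G28 ; home
; layer 1
G0 Z1.250
G0 X9.375 Y5.000
G1 X7.727 Y8.420
G1 X4.026 Y9.266
G1 X1.058 Y6.898
G1 X1.058 Y3.102
G1 X4.026 Y0.734
G1 X7.727 Y1.580
G1 X9.375 Y5.000
; layer 2
G0 Z2.500
G0 X8.750 Y5.000
G1 X7.338 Y7.932
G1 X4.165 Y8.656
G1 X1.621 Y6.627
G1 X1.621 Y3.373
G1 X4.165 Y1.344
G1 X7.338 Y2.068
G1 X8.750 Y5.000
; layer 3
G0 Z3.750
G0 X8.125 Y5.000
G1 X6.948 Y7.443
G1 X4.304 Y8.047
G1 X2.184 Y6.356
G1 X2.184 Y3.644
G1 X4.304 Y1.953
G1 X6.948 Y2.557
G1 X8.125 Y5.000
; layer 4
G0 Z5.000
G0 X7.500 Y5.000
G1 X6.559 Y6.955
G1 X4.444 Y7.438
G1 X2.748 Y6.085
G1 X2.748 Y3.915
G1 X4.444 Y2.562
G1 X6.559 Y3.046
G1 X7.500 Y5.000
; layer 5
G0 Z6.250
G0 X6.875 Y5.000
G1 X6.169 Y6.466
G1 X4.583 Y6.828
G1 X3.311 Y5.813
G1 X3.311 Y4.187
G1 X4.583 Y3.172
G1 X6.169 Y3.534
G1 X6.875 Y5.000
; layer 6
G0 Z7.500
G0 X6.250 Y5.000
G1 X5.779 Y5.977
G1 X4.722 Y6.219
G1 X3.874 Y5.542
G1 X3.874 Y4.458
G1 X4.722 Y3.781
G1 X5.779 Y4.023
G1 X6.250 Y5.000
; layer 7
G0 Z8.750
G0 X5.625 Y5.000
G1 X5.390 Y5.489
G1 X4.861 Y5.609
G1 X4.437 Y5.271
G1 X4.437 Y4.729
G1 X4.861 Y4.391
G1 X5.390 Y4.511
G1 X5.625 Y5.000
M2 ; end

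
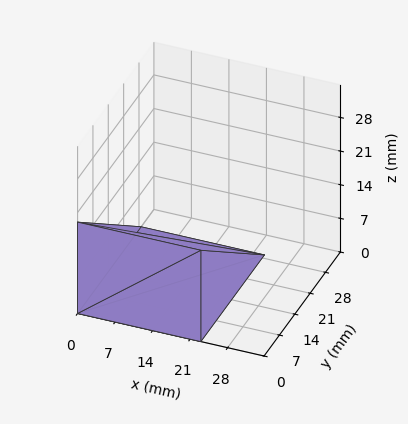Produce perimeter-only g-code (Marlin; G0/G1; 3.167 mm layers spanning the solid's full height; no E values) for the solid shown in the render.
Reading the render: the shape is a wedge (ramp): 23 × 29 mm base, rising to 19 mm along the y=0 edge and sloping linearly to z=0 at y=29 (dimensions read to the nearest mm from the axis ticks). For the g-code, the solid's height is divided into equal slices at the stated Δz and each level perimeter traced with G1 moves after a G0 lift.

; perimeter-only toolpath
G21 ; units = mm
G90 ; absolute positioning
G28 ; home
; layer 1
G0 Z3.167
G0 X0.000 Y0.000
G1 X23.000 Y0.000
G1 X23.000 Y24.167
G1 X0.000 Y24.167
G1 X0.000 Y0.000
; layer 2
G0 Z6.333
G0 X0.000 Y0.000
G1 X23.000 Y0.000
G1 X23.000 Y19.333
G1 X0.000 Y19.333
G1 X0.000 Y0.000
; layer 3
G0 Z9.500
G0 X0.000 Y0.000
G1 X23.000 Y0.000
G1 X23.000 Y14.500
G1 X0.000 Y14.500
G1 X0.000 Y0.000
; layer 4
G0 Z12.667
G0 X0.000 Y0.000
G1 X23.000 Y0.000
G1 X23.000 Y9.667
G1 X0.000 Y9.667
G1 X0.000 Y0.000
; layer 5
G0 Z15.833
G0 X0.000 Y0.000
G1 X23.000 Y0.000
G1 X23.000 Y4.833
G1 X0.000 Y4.833
G1 X0.000 Y0.000
M2 ; end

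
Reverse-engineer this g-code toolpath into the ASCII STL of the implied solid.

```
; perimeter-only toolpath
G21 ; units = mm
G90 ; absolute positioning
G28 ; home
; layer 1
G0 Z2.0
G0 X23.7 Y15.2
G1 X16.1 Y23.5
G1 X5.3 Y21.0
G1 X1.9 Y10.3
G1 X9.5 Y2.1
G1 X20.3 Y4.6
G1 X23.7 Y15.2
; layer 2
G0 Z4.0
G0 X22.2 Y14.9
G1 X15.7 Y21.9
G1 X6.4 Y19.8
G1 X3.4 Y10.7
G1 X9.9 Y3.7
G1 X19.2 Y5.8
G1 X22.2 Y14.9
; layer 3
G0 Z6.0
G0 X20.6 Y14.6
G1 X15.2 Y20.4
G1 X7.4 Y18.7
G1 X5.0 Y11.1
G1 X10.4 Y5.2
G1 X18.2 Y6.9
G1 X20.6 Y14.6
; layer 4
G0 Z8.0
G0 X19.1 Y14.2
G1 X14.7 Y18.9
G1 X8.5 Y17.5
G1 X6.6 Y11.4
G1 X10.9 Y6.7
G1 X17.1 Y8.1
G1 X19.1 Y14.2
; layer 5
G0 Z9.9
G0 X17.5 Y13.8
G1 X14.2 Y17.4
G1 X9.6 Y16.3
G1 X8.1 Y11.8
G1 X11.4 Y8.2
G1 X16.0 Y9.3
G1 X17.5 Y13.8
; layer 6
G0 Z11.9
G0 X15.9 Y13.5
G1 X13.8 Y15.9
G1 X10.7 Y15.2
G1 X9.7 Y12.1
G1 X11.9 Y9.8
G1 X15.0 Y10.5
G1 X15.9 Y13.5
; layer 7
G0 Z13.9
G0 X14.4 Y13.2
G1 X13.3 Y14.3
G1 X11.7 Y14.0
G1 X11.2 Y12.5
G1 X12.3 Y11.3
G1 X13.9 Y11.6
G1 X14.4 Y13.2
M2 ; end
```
solid part
  facet normal 0.0000 0.0000 -1.0000
    outer loop
      vertex 4.2 22.2 0.0
      vertex 16.6 25.0 0.0
      vertex 25.3 15.6 0.0
    endloop
  endfacet
  facet normal 0.0000 0.0000 -1.0000
    outer loop
      vertex 0.3 10.0 0.0
      vertex 4.2 22.2 0.0
      vertex 25.3 15.6 0.0
    endloop
  endfacet
  facet normal 0.0000 0.0000 -1.0000
    outer loop
      vertex 9.0 0.6 0.0
      vertex 0.3 10.0 0.0
      vertex 25.3 15.6 0.0
    endloop
  endfacet
  facet normal 0.0000 0.0000 -1.0000
    outer loop
      vertex 21.4 3.4 0.0
      vertex 9.0 0.6 0.0
      vertex 25.3 15.6 0.0
    endloop
  endfacet
  facet normal 0.6022 0.5574 0.5716
    outer loop
      vertex 25.3 15.6 0.0
      vertex 16.6 25.0 0.0
      vertex 12.8 12.8 15.9
    endloop
  endfacet
  facet normal -0.1808 0.8007 0.5712
    outer loop
      vertex 16.6 25.0 0.0
      vertex 4.2 22.2 0.0
      vertex 12.8 12.8 15.9
    endloop
  endfacet
  facet normal -0.7821 0.2500 0.5708
    outer loop
      vertex 4.2 22.2 0.0
      vertex 0.3 10.0 0.0
      vertex 12.8 12.8 15.9
    endloop
  endfacet
  facet normal -0.6022 -0.5574 0.5716
    outer loop
      vertex 0.3 10.0 0.0
      vertex 9.0 0.6 0.0
      vertex 12.8 12.8 15.9
    endloop
  endfacet
  facet normal 0.1808 -0.8007 0.5712
    outer loop
      vertex 9.0 0.6 0.0
      vertex 21.4 3.4 0.0
      vertex 12.8 12.8 15.9
    endloop
  endfacet
  facet normal 0.7821 -0.2500 0.5708
    outer loop
      vertex 21.4 3.4 0.0
      vertex 25.3 15.6 0.0
      vertex 12.8 12.8 15.9
    endloop
  endfacet
endsolid part

The G0 Z moves step by Δz≈2.0 mm. The G1 loops shrink linearly with z, so the solid tapers from its base footprint up to z≈15.9. Closing with a flat bottom cap and the tapered top and triangulating gives 10 facets — a regular 6-sided pyramid, base circumscribed radius ≈ 12.8 mm, apex at z ≈ 15.9 mm.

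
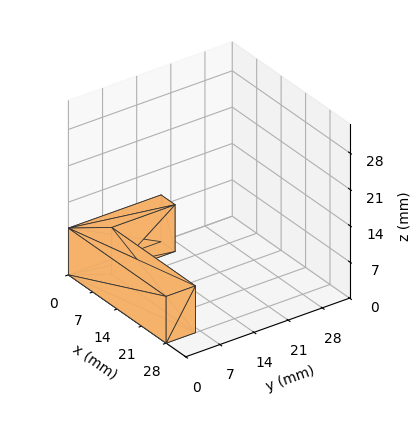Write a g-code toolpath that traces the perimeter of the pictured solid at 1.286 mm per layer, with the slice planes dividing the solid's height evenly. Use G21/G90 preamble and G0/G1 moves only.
Reading the render: the shape is an L-shaped prism: outer 28 × 19 mm, arm thicknesses ≈ 6 mm (horizontal) and 4 mm (vertical), extruded 9 mm in z (dimensions read to the nearest mm from the axis ticks). For the g-code, the solid's height is divided into equal slices at the stated Δz and each level perimeter traced with G1 moves after a G0 lift.

; perimeter-only toolpath
G21 ; units = mm
G90 ; absolute positioning
G28 ; home
; layer 1
G0 Z1.286
G0 X0.000 Y0.000
G1 X28.000 Y0.000
G1 X28.000 Y6.000
G1 X4.000 Y6.000
G1 X4.000 Y19.000
G1 X0.000 Y19.000
G1 X0.000 Y0.000
; layer 2
G0 Z2.571
G0 X0.000 Y0.000
G1 X28.000 Y0.000
G1 X28.000 Y6.000
G1 X4.000 Y6.000
G1 X4.000 Y19.000
G1 X0.000 Y19.000
G1 X0.000 Y0.000
; layer 3
G0 Z3.857
G0 X0.000 Y0.000
G1 X28.000 Y0.000
G1 X28.000 Y6.000
G1 X4.000 Y6.000
G1 X4.000 Y19.000
G1 X0.000 Y19.000
G1 X0.000 Y0.000
; layer 4
G0 Z5.143
G0 X0.000 Y0.000
G1 X28.000 Y0.000
G1 X28.000 Y6.000
G1 X4.000 Y6.000
G1 X4.000 Y19.000
G1 X0.000 Y19.000
G1 X0.000 Y0.000
; layer 5
G0 Z6.429
G0 X0.000 Y0.000
G1 X28.000 Y0.000
G1 X28.000 Y6.000
G1 X4.000 Y6.000
G1 X4.000 Y19.000
G1 X0.000 Y19.000
G1 X0.000 Y0.000
; layer 6
G0 Z7.714
G0 X0.000 Y0.000
G1 X28.000 Y0.000
G1 X28.000 Y6.000
G1 X4.000 Y6.000
G1 X4.000 Y19.000
G1 X0.000 Y19.000
G1 X0.000 Y0.000
; layer 7
G0 Z9.000
G0 X0.000 Y0.000
G1 X28.000 Y0.000
G1 X28.000 Y6.000
G1 X4.000 Y6.000
G1 X4.000 Y19.000
G1 X0.000 Y19.000
G1 X0.000 Y0.000
M2 ; end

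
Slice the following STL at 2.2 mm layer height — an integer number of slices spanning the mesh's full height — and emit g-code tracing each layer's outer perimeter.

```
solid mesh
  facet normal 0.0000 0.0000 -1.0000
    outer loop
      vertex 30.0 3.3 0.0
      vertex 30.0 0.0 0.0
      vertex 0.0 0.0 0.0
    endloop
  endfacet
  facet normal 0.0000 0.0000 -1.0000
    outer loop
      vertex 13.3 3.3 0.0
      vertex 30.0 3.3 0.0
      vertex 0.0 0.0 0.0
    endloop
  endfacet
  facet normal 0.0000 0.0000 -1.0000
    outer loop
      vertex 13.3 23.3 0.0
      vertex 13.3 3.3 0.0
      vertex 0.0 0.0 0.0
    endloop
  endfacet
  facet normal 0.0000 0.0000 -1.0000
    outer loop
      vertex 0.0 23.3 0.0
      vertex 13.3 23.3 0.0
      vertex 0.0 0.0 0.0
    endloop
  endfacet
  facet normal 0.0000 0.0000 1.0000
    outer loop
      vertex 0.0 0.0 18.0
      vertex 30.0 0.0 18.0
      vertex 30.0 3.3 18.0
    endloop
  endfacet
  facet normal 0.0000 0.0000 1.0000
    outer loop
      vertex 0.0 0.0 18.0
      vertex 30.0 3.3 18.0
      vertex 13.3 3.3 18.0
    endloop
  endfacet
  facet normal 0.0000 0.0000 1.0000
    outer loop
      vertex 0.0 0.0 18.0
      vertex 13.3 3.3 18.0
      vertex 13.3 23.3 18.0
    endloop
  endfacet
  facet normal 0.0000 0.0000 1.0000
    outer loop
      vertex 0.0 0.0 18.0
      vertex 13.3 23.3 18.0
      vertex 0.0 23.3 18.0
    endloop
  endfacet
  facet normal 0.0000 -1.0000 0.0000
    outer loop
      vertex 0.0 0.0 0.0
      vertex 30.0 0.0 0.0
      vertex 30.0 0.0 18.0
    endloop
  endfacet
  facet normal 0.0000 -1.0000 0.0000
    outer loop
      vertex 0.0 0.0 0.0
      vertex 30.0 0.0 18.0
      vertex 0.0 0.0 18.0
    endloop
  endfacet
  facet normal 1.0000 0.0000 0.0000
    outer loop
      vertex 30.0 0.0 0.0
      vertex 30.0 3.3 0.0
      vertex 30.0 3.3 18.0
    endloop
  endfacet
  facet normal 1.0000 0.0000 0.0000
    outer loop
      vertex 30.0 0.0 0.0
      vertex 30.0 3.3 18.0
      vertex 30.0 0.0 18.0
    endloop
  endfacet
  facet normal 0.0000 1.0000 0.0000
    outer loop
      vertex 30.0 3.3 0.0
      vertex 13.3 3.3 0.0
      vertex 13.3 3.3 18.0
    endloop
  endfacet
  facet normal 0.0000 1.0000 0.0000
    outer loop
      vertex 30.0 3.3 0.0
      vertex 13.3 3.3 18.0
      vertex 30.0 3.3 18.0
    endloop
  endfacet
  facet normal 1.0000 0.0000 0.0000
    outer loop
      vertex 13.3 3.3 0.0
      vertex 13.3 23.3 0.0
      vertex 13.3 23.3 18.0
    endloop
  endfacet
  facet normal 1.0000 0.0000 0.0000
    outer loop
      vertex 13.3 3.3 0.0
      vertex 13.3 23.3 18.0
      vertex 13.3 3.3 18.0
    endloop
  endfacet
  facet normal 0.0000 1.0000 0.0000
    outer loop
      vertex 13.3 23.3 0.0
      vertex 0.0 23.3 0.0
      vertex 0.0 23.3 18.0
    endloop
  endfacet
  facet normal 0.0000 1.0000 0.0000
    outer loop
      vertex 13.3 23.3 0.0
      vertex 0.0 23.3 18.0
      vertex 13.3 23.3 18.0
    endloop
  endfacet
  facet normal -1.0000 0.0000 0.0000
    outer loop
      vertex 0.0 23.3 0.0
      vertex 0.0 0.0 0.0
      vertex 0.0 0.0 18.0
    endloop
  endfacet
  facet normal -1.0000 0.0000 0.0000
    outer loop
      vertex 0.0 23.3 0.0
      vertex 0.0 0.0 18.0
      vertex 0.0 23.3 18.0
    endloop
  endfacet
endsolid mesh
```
; perimeter-only toolpath
G21 ; units = mm
G90 ; absolute positioning
G28 ; home
; layer 1
G0 Z2.2
G0 X0.0 Y0.0
G1 X30.0 Y0.0
G1 X30.0 Y3.3
G1 X13.3 Y3.3
G1 X13.3 Y23.3
G1 X0.0 Y23.3
G1 X0.0 Y0.0
; layer 2
G0 Z4.5
G0 X0.0 Y0.0
G1 X30.0 Y0.0
G1 X30.0 Y3.3
G1 X13.3 Y3.3
G1 X13.3 Y23.3
G1 X0.0 Y23.3
G1 X0.0 Y0.0
; layer 3
G0 Z6.8
G0 X0.0 Y0.0
G1 X30.0 Y0.0
G1 X30.0 Y3.3
G1 X13.3 Y3.3
G1 X13.3 Y23.3
G1 X0.0 Y23.3
G1 X0.0 Y0.0
; layer 4
G0 Z9.0
G0 X0.0 Y0.0
G1 X30.0 Y0.0
G1 X30.0 Y3.3
G1 X13.3 Y3.3
G1 X13.3 Y23.3
G1 X0.0 Y23.3
G1 X0.0 Y0.0
; layer 5
G0 Z11.2
G0 X0.0 Y0.0
G1 X30.0 Y0.0
G1 X30.0 Y3.3
G1 X13.3 Y3.3
G1 X13.3 Y23.3
G1 X0.0 Y23.3
G1 X0.0 Y0.0
; layer 6
G0 Z13.5
G0 X0.0 Y0.0
G1 X30.0 Y0.0
G1 X30.0 Y3.3
G1 X13.3 Y3.3
G1 X13.3 Y23.3
G1 X0.0 Y23.3
G1 X0.0 Y0.0
; layer 7
G0 Z15.8
G0 X0.0 Y0.0
G1 X30.0 Y0.0
G1 X30.0 Y3.3
G1 X13.3 Y3.3
G1 X13.3 Y23.3
G1 X0.0 Y23.3
G1 X0.0 Y0.0
; layer 8
G0 Z18.0
G0 X0.0 Y0.0
G1 X30.0 Y0.0
G1 X30.0 Y3.3
G1 X13.3 Y3.3
G1 X13.3 Y23.3
G1 X0.0 Y23.3
G1 X0.0 Y0.0
M2 ; end

The solid is an L-shaped prism: outer 30 × 23.3 mm, arm thicknesses ≈ 3.3 mm (horizontal) and 13.3 mm (vertical), extruded 18 mm in z. Slicing at Δz = 2.2 mm — 8 equal slices spanning the solid's height, so layer i sits at z = i·h/8 — gives 8 non-empty perimeters. Each is a 6-segment closed polygon; G0 lifts to the layer z and rapids to the start vertex, then G1 traces the edges.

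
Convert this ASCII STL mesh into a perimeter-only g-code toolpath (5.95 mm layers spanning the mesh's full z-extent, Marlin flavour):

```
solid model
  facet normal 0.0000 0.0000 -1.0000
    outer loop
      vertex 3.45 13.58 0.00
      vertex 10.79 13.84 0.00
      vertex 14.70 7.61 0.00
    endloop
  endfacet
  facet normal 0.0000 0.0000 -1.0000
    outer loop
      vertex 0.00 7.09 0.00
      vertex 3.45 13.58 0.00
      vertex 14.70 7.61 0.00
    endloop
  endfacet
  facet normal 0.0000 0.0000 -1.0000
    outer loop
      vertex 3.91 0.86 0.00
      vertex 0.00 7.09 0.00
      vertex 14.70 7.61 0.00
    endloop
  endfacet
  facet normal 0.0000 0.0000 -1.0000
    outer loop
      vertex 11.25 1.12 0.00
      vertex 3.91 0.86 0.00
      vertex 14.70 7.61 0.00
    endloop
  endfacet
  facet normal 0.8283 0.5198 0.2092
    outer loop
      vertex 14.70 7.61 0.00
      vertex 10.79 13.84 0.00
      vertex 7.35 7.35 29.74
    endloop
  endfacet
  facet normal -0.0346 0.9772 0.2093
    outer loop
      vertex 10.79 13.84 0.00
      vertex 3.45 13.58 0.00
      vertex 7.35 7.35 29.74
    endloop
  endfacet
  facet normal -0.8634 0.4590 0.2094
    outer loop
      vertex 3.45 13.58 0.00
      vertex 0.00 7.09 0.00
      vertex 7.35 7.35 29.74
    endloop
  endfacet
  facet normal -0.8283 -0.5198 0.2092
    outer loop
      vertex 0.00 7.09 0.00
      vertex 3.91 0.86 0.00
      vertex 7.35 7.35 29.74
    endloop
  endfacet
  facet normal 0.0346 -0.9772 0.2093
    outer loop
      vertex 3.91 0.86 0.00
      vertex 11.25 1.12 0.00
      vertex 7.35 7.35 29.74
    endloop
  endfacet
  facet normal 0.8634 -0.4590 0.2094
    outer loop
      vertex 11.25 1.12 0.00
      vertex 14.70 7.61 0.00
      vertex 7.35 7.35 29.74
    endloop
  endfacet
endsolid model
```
; perimeter-only toolpath
G21 ; units = mm
G90 ; absolute positioning
G28 ; home
; layer 1
G0 Z5.95
G0 X13.23 Y7.56
G1 X10.10 Y12.54
G1 X4.23 Y12.33
G1 X1.47 Y7.14
G1 X4.60 Y2.16
G1 X10.47 Y2.37
G1 X13.23 Y7.56
; layer 2
G0 Z11.90
G0 X11.76 Y7.51
G1 X9.41 Y11.24
G1 X5.01 Y11.09
G1 X2.94 Y7.19
G1 X5.29 Y3.46
G1 X9.69 Y3.61
G1 X11.76 Y7.51
; layer 3
G0 Z17.84
G0 X10.29 Y7.45
G1 X8.73 Y9.95
G1 X5.79 Y9.84
G1 X4.41 Y7.25
G1 X5.97 Y4.75
G1 X8.91 Y4.86
G1 X10.29 Y7.45
; layer 4
G0 Z23.79
G0 X8.82 Y7.40
G1 X8.04 Y8.65
G1 X6.57 Y8.60
G1 X5.88 Y7.30
G1 X6.66 Y6.05
G1 X8.13 Y6.10
G1 X8.82 Y7.40
M2 ; end

The solid is a regular 6-sided pyramid, base circumscribed radius ≈ 7.35 mm, apex at z ≈ 29.7 mm. Slicing at Δz = 5.95 mm — 5 equal slices spanning the solid's height, so layer i sits at z = i·h/5 — gives 4 non-empty perimeters. Each is a 6-segment closed polygon; G0 lifts to the layer z and rapids to the start vertex, then G1 traces the edges. The cross-section shrinks linearly with z (the slice at the apex is degenerate and omitted).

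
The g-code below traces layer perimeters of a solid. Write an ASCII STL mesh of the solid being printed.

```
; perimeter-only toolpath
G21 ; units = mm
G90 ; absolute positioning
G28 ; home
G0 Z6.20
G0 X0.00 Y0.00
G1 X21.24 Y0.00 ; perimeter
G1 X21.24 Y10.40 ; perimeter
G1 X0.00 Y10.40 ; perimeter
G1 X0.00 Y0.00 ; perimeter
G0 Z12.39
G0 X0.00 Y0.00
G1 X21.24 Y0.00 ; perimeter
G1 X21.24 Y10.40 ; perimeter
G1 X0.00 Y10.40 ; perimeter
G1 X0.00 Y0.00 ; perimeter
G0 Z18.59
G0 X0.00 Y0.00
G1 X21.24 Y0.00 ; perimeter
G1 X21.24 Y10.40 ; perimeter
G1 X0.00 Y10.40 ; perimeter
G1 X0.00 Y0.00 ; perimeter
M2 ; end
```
solid part
  facet normal 0.0000 0.0000 -1.0000
    outer loop
      vertex 21.24 10.40 0.00
      vertex 21.24 0.00 0.00
      vertex 0.00 0.00 0.00
    endloop
  endfacet
  facet normal 0.0000 0.0000 -1.0000
    outer loop
      vertex 0.00 10.40 0.00
      vertex 21.24 10.40 0.00
      vertex 0.00 0.00 0.00
    endloop
  endfacet
  facet normal 0.0000 0.0000 1.0000
    outer loop
      vertex 0.00 0.00 18.59
      vertex 21.24 0.00 18.59
      vertex 21.24 10.40 18.59
    endloop
  endfacet
  facet normal 0.0000 0.0000 1.0000
    outer loop
      vertex 0.00 0.00 18.59
      vertex 21.24 10.40 18.59
      vertex 0.00 10.40 18.59
    endloop
  endfacet
  facet normal 0.0000 -1.0000 0.0000
    outer loop
      vertex 0.00 0.00 0.00
      vertex 21.24 0.00 0.00
      vertex 21.24 0.00 18.59
    endloop
  endfacet
  facet normal 0.0000 -1.0000 0.0000
    outer loop
      vertex 0.00 0.00 0.00
      vertex 21.24 0.00 18.59
      vertex 0.00 0.00 18.59
    endloop
  endfacet
  facet normal 0.0000 1.0000 0.0000
    outer loop
      vertex 21.24 10.40 18.59
      vertex 21.24 10.40 0.00
      vertex 0.00 10.40 0.00
    endloop
  endfacet
  facet normal 0.0000 1.0000 0.0000
    outer loop
      vertex 0.00 10.40 18.59
      vertex 21.24 10.40 18.59
      vertex 0.00 10.40 0.00
    endloop
  endfacet
  facet normal -1.0000 0.0000 0.0000
    outer loop
      vertex 0.00 10.40 18.59
      vertex 0.00 10.40 0.00
      vertex 0.00 0.00 0.00
    endloop
  endfacet
  facet normal -1.0000 0.0000 0.0000
    outer loop
      vertex 0.00 0.00 18.59
      vertex 0.00 10.40 18.59
      vertex 0.00 0.00 0.00
    endloop
  endfacet
  facet normal 1.0000 0.0000 0.0000
    outer loop
      vertex 21.24 0.00 0.00
      vertex 21.24 10.40 0.00
      vertex 21.24 10.40 18.59
    endloop
  endfacet
  facet normal 1.0000 0.0000 0.0000
    outer loop
      vertex 21.24 0.00 0.00
      vertex 21.24 10.40 18.59
      vertex 21.24 0.00 18.59
    endloop
  endfacet
endsolid part

The G0 Z moves step by Δz≈6.20 mm. Every layer's G1 loop is the same polygon, so the solid is a straight extrusion of it from z=0 to z≈18.6. Closing with flat bottom and top caps and triangulating gives 12 facets — a rectangular box, roughly 21.2 × 10.4 mm footprint and 18.6 mm tall.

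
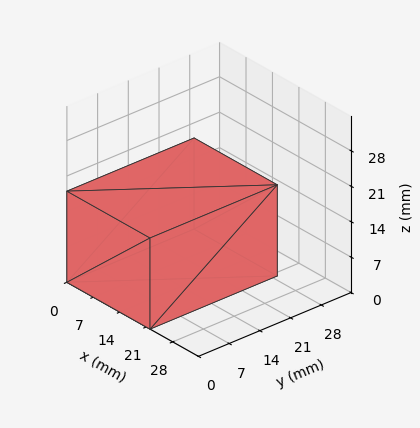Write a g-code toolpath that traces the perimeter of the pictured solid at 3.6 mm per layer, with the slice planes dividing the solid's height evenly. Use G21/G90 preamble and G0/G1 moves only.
Reading the render: the shape is a rectangular box, roughly 22 × 29 mm footprint and 18 mm tall (dimensions read to the nearest mm from the axis ticks). For the g-code, the solid's height is divided into equal slices at the stated Δz and each level perimeter traced with G1 moves after a G0 lift.

; perimeter-only toolpath
G21 ; units = mm
G90 ; absolute positioning
G28 ; home
; layer 1
G0 Z3.6
G0 X0.0 Y0.0
G1 X22.0 Y0.0
G1 X22.0 Y29.0
G1 X0.0 Y29.0
G1 X0.0 Y0.0
; layer 2
G0 Z7.2
G0 X0.0 Y0.0
G1 X22.0 Y0.0
G1 X22.0 Y29.0
G1 X0.0 Y29.0
G1 X0.0 Y0.0
; layer 3
G0 Z10.8
G0 X0.0 Y0.0
G1 X22.0 Y0.0
G1 X22.0 Y29.0
G1 X0.0 Y29.0
G1 X0.0 Y0.0
; layer 4
G0 Z14.4
G0 X0.0 Y0.0
G1 X22.0 Y0.0
G1 X22.0 Y29.0
G1 X0.0 Y29.0
G1 X0.0 Y0.0
; layer 5
G0 Z18.0
G0 X0.0 Y0.0
G1 X22.0 Y0.0
G1 X22.0 Y29.0
G1 X0.0 Y29.0
G1 X0.0 Y0.0
M2 ; end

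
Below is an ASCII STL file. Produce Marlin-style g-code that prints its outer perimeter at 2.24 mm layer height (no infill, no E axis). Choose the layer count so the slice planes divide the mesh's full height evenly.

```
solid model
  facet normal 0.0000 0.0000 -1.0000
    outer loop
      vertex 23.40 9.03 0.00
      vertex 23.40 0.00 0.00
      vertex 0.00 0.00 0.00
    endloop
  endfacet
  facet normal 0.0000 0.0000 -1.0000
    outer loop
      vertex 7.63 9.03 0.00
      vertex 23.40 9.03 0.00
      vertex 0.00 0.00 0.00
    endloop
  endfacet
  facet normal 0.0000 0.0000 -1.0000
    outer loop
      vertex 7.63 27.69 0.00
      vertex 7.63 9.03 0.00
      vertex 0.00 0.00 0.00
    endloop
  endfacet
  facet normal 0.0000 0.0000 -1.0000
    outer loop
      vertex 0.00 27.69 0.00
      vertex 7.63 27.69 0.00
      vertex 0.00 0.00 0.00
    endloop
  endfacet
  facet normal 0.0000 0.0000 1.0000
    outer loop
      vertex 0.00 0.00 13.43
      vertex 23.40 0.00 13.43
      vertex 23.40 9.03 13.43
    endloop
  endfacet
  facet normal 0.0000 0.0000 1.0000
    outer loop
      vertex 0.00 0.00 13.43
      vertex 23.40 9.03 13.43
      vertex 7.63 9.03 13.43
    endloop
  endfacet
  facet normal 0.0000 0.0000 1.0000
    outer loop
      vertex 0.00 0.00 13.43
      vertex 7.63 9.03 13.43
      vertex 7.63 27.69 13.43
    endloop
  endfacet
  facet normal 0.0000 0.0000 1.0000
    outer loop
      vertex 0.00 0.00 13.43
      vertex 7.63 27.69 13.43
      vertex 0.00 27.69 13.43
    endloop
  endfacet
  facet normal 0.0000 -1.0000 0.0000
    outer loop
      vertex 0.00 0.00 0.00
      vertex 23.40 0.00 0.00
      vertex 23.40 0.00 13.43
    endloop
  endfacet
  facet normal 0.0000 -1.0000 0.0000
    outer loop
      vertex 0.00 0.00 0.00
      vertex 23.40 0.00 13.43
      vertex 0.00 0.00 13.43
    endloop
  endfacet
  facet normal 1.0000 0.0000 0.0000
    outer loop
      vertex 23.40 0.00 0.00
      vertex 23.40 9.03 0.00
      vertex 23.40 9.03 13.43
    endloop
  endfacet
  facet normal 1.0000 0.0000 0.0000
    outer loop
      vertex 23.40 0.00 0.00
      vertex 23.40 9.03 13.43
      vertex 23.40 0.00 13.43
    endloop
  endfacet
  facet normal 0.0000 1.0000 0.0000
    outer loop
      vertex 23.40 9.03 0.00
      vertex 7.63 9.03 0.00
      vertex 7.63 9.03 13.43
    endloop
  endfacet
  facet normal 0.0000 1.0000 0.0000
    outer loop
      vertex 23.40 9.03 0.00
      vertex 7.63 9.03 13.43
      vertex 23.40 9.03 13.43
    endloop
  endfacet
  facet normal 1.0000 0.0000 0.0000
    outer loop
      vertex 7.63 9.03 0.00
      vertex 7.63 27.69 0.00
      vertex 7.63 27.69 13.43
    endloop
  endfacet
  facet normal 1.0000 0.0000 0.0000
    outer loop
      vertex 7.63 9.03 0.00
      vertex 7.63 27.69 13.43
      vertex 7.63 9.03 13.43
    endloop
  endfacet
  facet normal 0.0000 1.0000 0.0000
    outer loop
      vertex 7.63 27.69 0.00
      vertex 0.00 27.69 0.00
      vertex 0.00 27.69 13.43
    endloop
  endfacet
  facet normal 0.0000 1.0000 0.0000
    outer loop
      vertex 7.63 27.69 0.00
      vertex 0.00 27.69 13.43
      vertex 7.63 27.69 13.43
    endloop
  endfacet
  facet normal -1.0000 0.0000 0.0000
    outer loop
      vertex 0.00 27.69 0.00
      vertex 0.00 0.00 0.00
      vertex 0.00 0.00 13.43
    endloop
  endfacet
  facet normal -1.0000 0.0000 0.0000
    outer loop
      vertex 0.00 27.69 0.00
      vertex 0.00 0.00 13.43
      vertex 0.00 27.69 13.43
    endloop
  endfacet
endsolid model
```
; perimeter-only toolpath
G21 ; units = mm
G90 ; absolute positioning
G28 ; home
; layer 1
G0 Z2.24
G0 X0.00 Y0.00
G1 X23.40 Y0.00
G1 X23.40 Y9.03
G1 X7.63 Y9.03
G1 X7.63 Y27.69
G1 X0.00 Y27.69
G1 X0.00 Y0.00
; layer 2
G0 Z4.48
G0 X0.00 Y0.00
G1 X23.40 Y0.00
G1 X23.40 Y9.03
G1 X7.63 Y9.03
G1 X7.63 Y27.69
G1 X0.00 Y27.69
G1 X0.00 Y0.00
; layer 3
G0 Z6.71
G0 X0.00 Y0.00
G1 X23.40 Y0.00
G1 X23.40 Y9.03
G1 X7.63 Y9.03
G1 X7.63 Y27.69
G1 X0.00 Y27.69
G1 X0.00 Y0.00
; layer 4
G0 Z8.95
G0 X0.00 Y0.00
G1 X23.40 Y0.00
G1 X23.40 Y9.03
G1 X7.63 Y9.03
G1 X7.63 Y27.69
G1 X0.00 Y27.69
G1 X0.00 Y0.00
; layer 5
G0 Z11.19
G0 X0.00 Y0.00
G1 X23.40 Y0.00
G1 X23.40 Y9.03
G1 X7.63 Y9.03
G1 X7.63 Y27.69
G1 X0.00 Y27.69
G1 X0.00 Y0.00
; layer 6
G0 Z13.43
G0 X0.00 Y0.00
G1 X23.40 Y0.00
G1 X23.40 Y9.03
G1 X7.63 Y9.03
G1 X7.63 Y27.69
G1 X0.00 Y27.69
G1 X0.00 Y0.00
M2 ; end

The solid is an L-shaped prism: outer 23.4 × 27.7 mm, arm thicknesses ≈ 9.03 mm (horizontal) and 7.63 mm (vertical), extruded 13.4 mm in z. Slicing at Δz = 2.24 mm — 6 equal slices spanning the solid's height, so layer i sits at z = i·h/6 — gives 6 non-empty perimeters. Each is a 6-segment closed polygon; G0 lifts to the layer z and rapids to the start vertex, then G1 traces the edges.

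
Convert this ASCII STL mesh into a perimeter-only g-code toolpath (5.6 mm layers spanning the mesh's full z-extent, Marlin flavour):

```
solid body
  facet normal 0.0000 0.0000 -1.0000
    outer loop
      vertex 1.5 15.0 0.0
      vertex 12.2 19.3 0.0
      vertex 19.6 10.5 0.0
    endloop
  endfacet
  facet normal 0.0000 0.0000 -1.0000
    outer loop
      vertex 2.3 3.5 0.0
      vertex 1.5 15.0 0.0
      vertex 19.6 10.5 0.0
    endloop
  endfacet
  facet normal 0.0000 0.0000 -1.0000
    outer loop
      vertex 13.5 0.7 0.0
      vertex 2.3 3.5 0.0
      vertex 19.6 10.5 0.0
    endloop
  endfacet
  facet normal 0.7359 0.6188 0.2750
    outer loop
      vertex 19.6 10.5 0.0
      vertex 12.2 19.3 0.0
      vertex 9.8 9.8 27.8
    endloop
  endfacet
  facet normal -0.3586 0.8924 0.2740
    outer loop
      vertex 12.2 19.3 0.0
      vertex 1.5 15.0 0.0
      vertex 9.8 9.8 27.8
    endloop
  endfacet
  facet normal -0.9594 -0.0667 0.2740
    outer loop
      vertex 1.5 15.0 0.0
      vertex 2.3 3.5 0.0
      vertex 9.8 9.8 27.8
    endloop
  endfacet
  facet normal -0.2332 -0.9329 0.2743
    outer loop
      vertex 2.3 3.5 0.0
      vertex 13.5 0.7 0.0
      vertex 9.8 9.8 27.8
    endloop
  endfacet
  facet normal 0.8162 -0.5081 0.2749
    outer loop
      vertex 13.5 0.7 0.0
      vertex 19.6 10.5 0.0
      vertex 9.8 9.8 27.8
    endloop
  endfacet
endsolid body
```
; perimeter-only toolpath
G21 ; units = mm
G90 ; absolute positioning
G28 ; home
; layer 1
G0 Z5.6
G0 X17.6 Y10.4
G1 X11.7 Y17.4
G1 X3.2 Y14.0
G1 X3.8 Y4.8
G1 X12.8 Y2.5
G1 X17.6 Y10.4
; layer 2
G0 Z11.1
G0 X15.7 Y10.2
G1 X11.2 Y15.5
G1 X4.8 Y12.9
G1 X5.3 Y6.0
G1 X12.0 Y4.3
G1 X15.7 Y10.2
; layer 3
G0 Z16.7
G0 X13.7 Y10.1
G1 X10.8 Y13.6
G1 X6.5 Y11.9
G1 X6.8 Y7.3
G1 X11.3 Y6.2
G1 X13.7 Y10.1
; layer 4
G0 Z22.2
G0 X11.8 Y9.9
G1 X10.3 Y11.7
G1 X8.1 Y10.8
G1 X8.3 Y8.5
G1 X10.5 Y8.0
G1 X11.8 Y9.9
M2 ; end

The solid is a regular 5-sided pyramid, base circumscribed radius ≈ 9.8 mm, apex at z ≈ 27.8 mm. Slicing at Δz = 5.6 mm — 5 equal slices spanning the solid's height, so layer i sits at z = i·h/5 — gives 4 non-empty perimeters. Each is a 5-segment closed polygon; G0 lifts to the layer z and rapids to the start vertex, then G1 traces the edges. The cross-section shrinks linearly with z (the slice at the apex is degenerate and omitted).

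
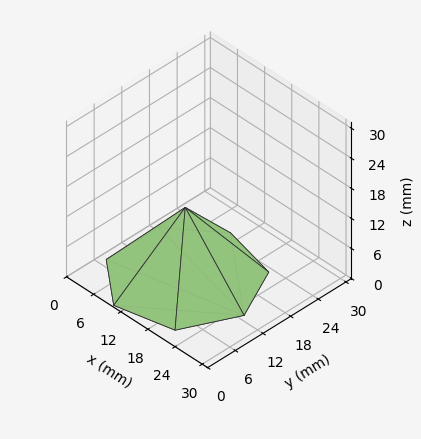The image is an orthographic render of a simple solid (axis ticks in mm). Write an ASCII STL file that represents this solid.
Reading the render: the shape is a regular 7-sided pyramid, base circumscribed radius ≈ 13 mm, apex at z ≈ 14 mm (dimensions read to the nearest mm from the axis ticks). For the STL, each face is triangulated and given an outward normal.

solid part
  facet normal 0.0000 0.0000 -1.0000
    outer loop
      vertex 10.107 25.674 0.000
      vertex 21.105 23.164 0.000
      vertex 26.000 13.000 0.000
    endloop
  endfacet
  facet normal 0.0000 0.0000 -1.0000
    outer loop
      vertex 1.287 18.640 0.000
      vertex 10.107 25.674 0.000
      vertex 26.000 13.000 0.000
    endloop
  endfacet
  facet normal 0.0000 0.0000 -1.0000
    outer loop
      vertex 1.287 7.360 0.000
      vertex 1.287 18.640 0.000
      vertex 26.000 13.000 0.000
    endloop
  endfacet
  facet normal 0.0000 0.0000 -1.0000
    outer loop
      vertex 10.107 0.326 0.000
      vertex 1.287 7.360 0.000
      vertex 26.000 13.000 0.000
    endloop
  endfacet
  facet normal 0.0000 0.0000 -1.0000
    outer loop
      vertex 21.105 2.836 0.000
      vertex 10.107 0.326 0.000
      vertex 26.000 13.000 0.000
    endloop
  endfacet
  facet normal 0.6910 0.3328 0.6417
    outer loop
      vertex 26.000 13.000 0.000
      vertex 21.105 23.164 0.000
      vertex 13.000 13.000 14.000
    endloop
  endfacet
  facet normal 0.1707 0.7478 0.6417
    outer loop
      vertex 21.105 23.164 0.000
      vertex 10.107 25.674 0.000
      vertex 13.000 13.000 14.000
    endloop
  endfacet
  facet normal -0.4782 0.5996 0.6417
    outer loop
      vertex 10.107 25.674 0.000
      vertex 1.287 18.640 0.000
      vertex 13.000 13.000 14.000
    endloop
  endfacet
  facet normal -0.7670 0.0000 0.6417
    outer loop
      vertex 1.287 18.640 0.000
      vertex 1.287 7.360 0.000
      vertex 13.000 13.000 14.000
    endloop
  endfacet
  facet normal -0.4782 -0.5996 0.6417
    outer loop
      vertex 1.287 7.360 0.000
      vertex 10.107 0.326 0.000
      vertex 13.000 13.000 14.000
    endloop
  endfacet
  facet normal 0.1707 -0.7478 0.6417
    outer loop
      vertex 10.107 0.326 0.000
      vertex 21.105 2.836 0.000
      vertex 13.000 13.000 14.000
    endloop
  endfacet
  facet normal 0.6910 -0.3328 0.6417
    outer loop
      vertex 21.105 2.836 0.000
      vertex 26.000 13.000 0.000
      vertex 13.000 13.000 14.000
    endloop
  endfacet
endsolid part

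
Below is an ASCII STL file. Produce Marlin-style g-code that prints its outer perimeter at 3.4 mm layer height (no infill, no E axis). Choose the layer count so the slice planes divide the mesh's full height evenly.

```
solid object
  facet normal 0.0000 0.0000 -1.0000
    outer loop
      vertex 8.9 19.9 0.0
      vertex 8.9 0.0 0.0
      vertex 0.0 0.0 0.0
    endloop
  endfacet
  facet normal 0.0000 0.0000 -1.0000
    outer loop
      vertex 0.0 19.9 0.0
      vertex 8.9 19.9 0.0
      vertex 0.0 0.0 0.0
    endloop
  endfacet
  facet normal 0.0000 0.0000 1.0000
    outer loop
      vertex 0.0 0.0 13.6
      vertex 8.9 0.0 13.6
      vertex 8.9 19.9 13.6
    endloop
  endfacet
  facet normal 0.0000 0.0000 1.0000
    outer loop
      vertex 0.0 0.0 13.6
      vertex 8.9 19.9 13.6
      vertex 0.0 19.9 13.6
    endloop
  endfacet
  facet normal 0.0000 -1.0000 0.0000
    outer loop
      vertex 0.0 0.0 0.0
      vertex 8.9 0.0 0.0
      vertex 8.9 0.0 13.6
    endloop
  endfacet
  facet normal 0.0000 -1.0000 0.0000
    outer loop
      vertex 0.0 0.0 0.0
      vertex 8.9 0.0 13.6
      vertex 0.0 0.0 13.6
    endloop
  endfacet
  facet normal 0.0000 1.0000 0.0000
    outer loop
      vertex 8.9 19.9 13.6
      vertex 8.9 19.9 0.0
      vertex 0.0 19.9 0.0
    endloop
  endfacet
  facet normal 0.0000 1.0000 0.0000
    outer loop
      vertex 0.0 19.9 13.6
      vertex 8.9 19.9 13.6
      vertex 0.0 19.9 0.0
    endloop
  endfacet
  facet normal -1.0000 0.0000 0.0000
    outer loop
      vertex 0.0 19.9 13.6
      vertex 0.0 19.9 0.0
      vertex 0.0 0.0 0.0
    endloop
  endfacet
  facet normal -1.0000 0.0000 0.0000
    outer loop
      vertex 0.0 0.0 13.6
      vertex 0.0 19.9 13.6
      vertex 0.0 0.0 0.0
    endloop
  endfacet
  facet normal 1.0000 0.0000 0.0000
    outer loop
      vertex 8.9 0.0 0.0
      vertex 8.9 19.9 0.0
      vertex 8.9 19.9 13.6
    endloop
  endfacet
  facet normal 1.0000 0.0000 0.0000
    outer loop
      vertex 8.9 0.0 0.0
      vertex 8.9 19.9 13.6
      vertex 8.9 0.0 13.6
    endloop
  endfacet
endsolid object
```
; perimeter-only toolpath
G21 ; units = mm
G90 ; absolute positioning
G28 ; home
; layer 1
G0 Z3.4
G0 X0.0 Y0.0
G1 X8.9 Y0.0
G1 X8.9 Y19.9
G1 X0.0 Y19.9
G1 X0.0 Y0.0
; layer 2
G0 Z6.8
G0 X0.0 Y0.0
G1 X8.9 Y0.0
G1 X8.9 Y19.9
G1 X0.0 Y19.9
G1 X0.0 Y0.0
; layer 3
G0 Z10.2
G0 X0.0 Y0.0
G1 X8.9 Y0.0
G1 X8.9 Y19.9
G1 X0.0 Y19.9
G1 X0.0 Y0.0
; layer 4
G0 Z13.6
G0 X0.0 Y0.0
G1 X8.9 Y0.0
G1 X8.9 Y19.9
G1 X0.0 Y19.9
G1 X0.0 Y0.0
M2 ; end

The solid is a rectangular box, roughly 8.9 × 19.9 mm footprint and 13.6 mm tall. Slicing at Δz = 3.4 mm — 4 equal slices spanning the solid's height, so layer i sits at z = i·h/4 — gives 4 non-empty perimeters. Each is a 4-segment closed polygon; G0 lifts to the layer z and rapids to the start vertex, then G1 traces the edges.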